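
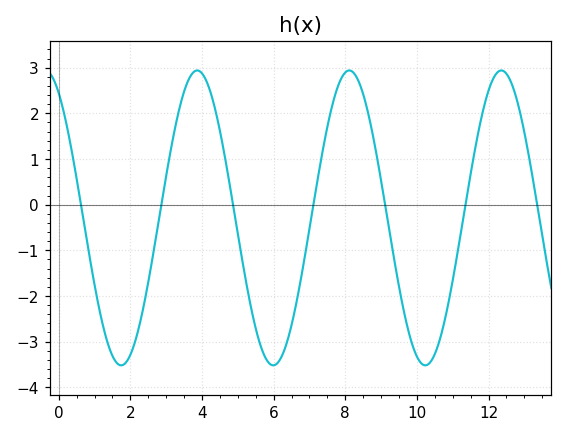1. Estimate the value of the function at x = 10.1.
-3.46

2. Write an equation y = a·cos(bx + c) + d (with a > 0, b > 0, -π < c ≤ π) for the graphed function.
y = 3.23cos(1.48x + 0.562) - 0.29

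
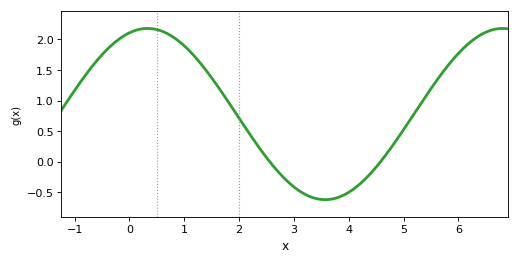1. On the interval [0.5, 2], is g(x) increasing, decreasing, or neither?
decreasing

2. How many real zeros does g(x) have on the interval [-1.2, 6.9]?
2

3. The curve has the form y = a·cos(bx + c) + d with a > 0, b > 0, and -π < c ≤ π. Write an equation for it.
y = 1.4cos(0.97x - 0.32) + 0.78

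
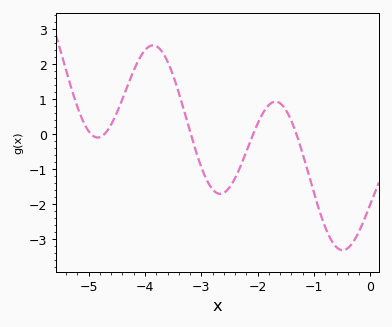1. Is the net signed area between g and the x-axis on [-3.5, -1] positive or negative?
negative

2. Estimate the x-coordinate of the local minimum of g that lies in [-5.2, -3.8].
-4.8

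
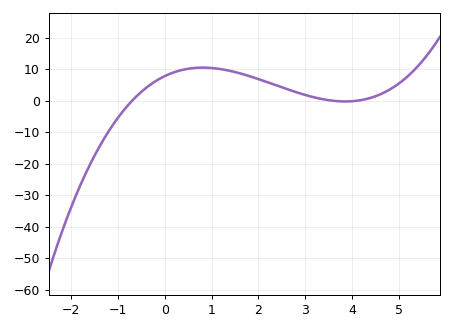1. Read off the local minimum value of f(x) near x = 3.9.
0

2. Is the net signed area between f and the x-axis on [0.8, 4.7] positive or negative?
positive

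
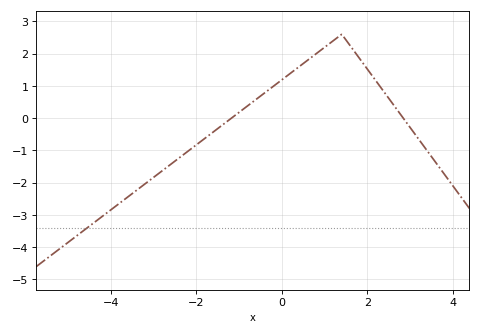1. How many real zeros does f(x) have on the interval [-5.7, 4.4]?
2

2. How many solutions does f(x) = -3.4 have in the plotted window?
1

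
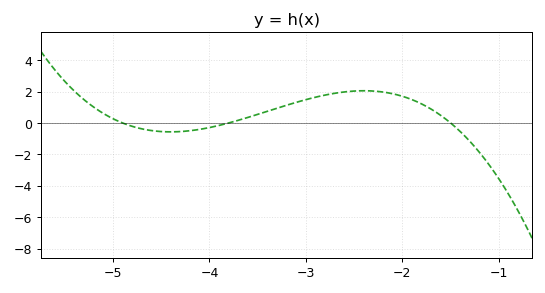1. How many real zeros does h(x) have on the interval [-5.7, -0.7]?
3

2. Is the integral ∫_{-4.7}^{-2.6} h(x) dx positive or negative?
positive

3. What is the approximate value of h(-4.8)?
-0.2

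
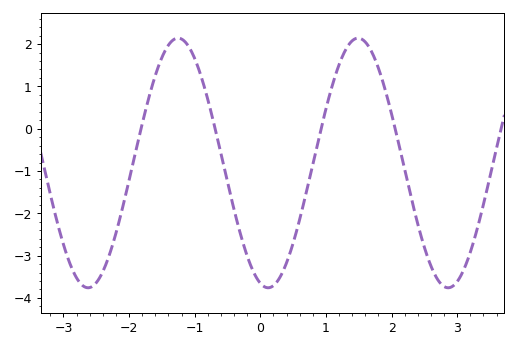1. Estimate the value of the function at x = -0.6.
-0.592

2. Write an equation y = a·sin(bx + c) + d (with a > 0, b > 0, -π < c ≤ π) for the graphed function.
y = 2.95sin(2.29x - 1.84) - 0.81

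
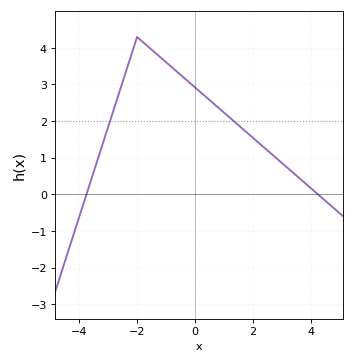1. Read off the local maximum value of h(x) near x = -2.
4.3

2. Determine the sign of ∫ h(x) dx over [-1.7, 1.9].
positive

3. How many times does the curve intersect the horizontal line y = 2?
2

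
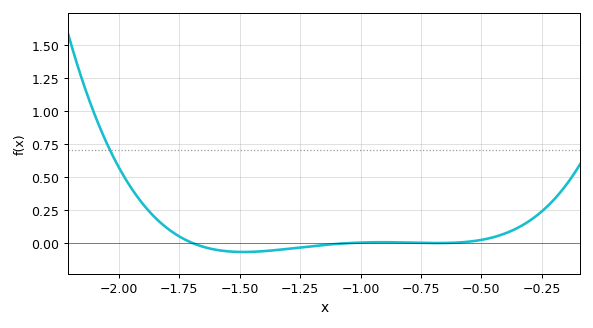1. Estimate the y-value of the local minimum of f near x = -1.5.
-0.08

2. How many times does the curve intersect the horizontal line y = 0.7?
1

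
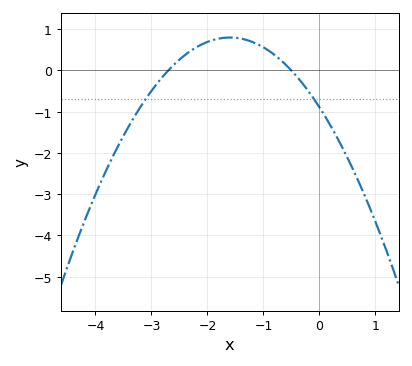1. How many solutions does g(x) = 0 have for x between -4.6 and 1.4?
2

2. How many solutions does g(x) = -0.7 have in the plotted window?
2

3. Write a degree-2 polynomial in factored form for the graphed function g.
y = -0.66(x + 2.7)(x + 0.5)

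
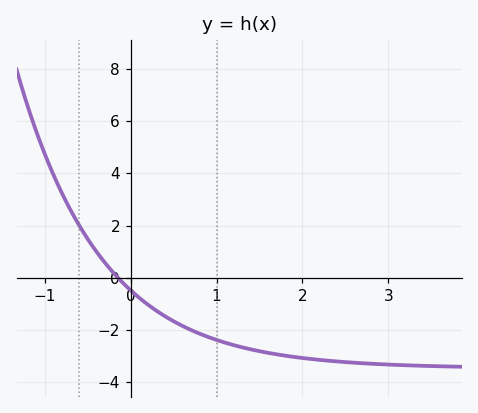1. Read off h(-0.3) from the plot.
0.575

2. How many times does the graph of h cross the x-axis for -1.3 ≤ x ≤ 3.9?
1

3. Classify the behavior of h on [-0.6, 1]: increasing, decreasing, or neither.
decreasing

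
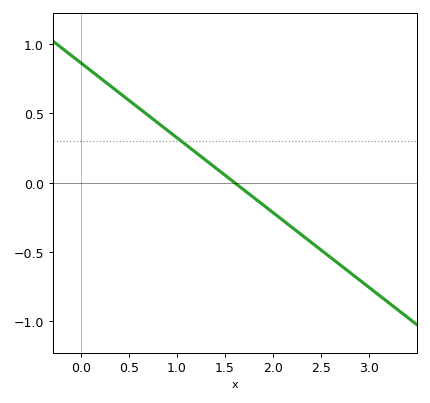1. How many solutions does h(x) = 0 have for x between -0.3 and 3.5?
1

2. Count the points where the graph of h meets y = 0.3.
1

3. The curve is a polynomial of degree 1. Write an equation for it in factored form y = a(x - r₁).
y = -0.54(x - 1.6)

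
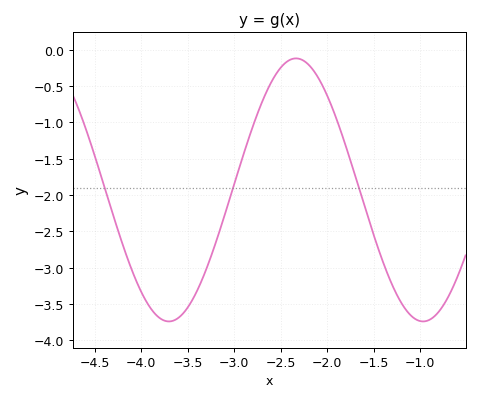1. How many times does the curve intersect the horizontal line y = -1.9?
3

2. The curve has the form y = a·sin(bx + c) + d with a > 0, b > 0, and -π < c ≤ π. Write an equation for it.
y = 1.81sin(2.3x + 0.66) - 1.93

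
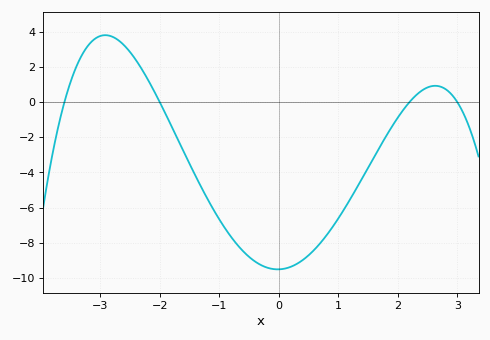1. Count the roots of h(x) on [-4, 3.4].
4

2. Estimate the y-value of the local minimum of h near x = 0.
-9.6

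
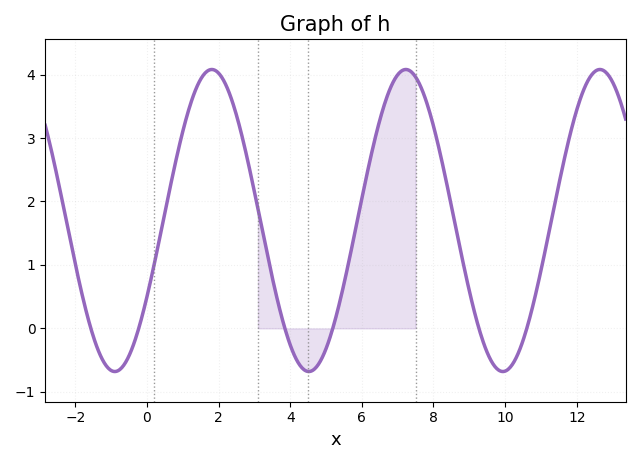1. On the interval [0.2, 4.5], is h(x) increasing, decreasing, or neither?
neither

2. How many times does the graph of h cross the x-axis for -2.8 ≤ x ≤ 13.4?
6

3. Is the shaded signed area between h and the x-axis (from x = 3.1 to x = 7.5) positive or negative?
positive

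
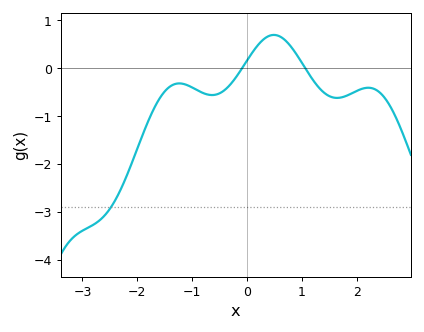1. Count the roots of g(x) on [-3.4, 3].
2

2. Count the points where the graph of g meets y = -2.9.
1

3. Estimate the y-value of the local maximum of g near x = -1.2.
-0.32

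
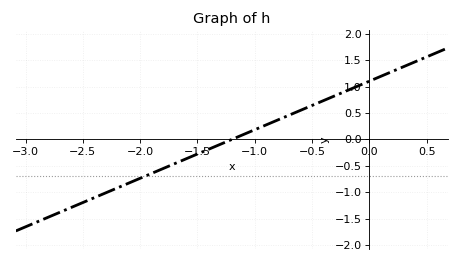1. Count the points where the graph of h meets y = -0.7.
1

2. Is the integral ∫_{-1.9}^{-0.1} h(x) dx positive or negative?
positive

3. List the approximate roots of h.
-1.2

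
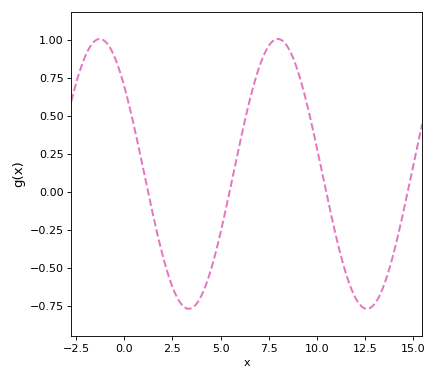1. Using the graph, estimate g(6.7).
0.7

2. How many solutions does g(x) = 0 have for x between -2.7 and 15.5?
4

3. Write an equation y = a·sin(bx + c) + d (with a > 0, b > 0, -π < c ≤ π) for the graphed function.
y = 0.89sin(0.68x + 2.4) + 0.12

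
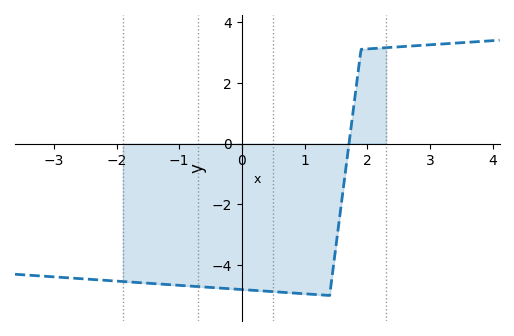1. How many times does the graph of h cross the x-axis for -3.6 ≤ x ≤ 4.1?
1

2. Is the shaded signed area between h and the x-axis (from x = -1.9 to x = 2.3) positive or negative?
negative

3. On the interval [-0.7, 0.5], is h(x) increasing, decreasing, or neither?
decreasing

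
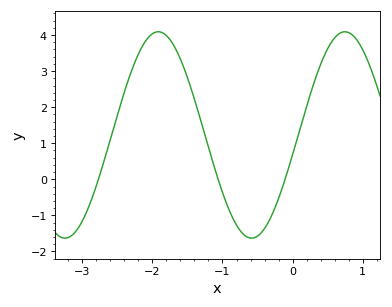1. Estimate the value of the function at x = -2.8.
-0.18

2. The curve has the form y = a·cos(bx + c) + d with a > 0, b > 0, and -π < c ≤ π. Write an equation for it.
y = 2.86cos(2.36x - 1.76) + 1.23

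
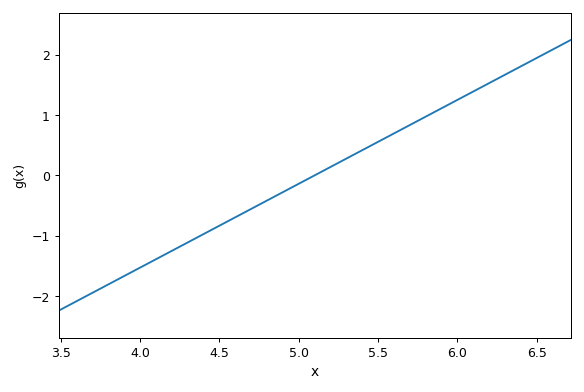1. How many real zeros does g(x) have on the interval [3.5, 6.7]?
1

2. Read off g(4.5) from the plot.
-0.8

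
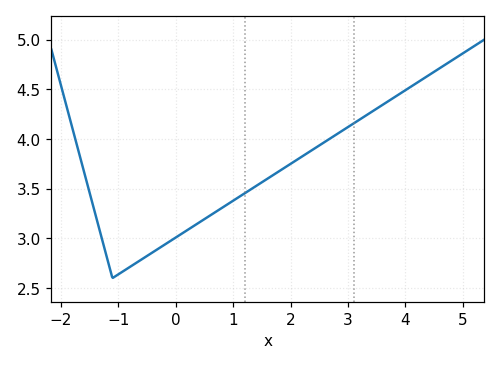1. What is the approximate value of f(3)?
4.12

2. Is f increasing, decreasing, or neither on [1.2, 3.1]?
increasing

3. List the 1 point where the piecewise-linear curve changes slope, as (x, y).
(-1.1, 2.6)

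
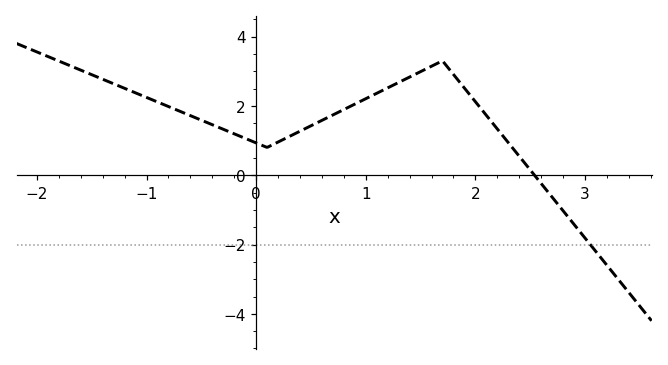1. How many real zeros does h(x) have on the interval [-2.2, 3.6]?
1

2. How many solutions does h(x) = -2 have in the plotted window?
1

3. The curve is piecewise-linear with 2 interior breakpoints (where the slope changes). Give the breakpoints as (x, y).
(0.1, 0.8); (1.7, 3.3)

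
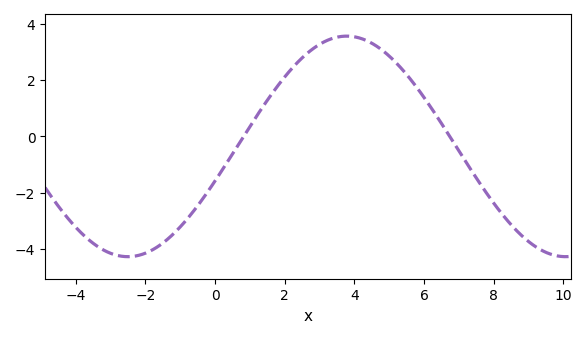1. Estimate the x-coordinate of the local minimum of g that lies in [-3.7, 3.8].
-2.6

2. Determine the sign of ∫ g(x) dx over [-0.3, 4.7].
positive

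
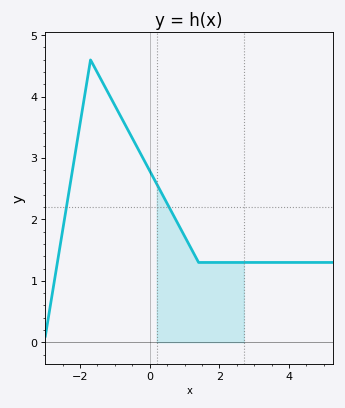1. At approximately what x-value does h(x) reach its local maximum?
-1.7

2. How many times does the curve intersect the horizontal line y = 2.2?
2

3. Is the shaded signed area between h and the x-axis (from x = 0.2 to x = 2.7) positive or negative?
positive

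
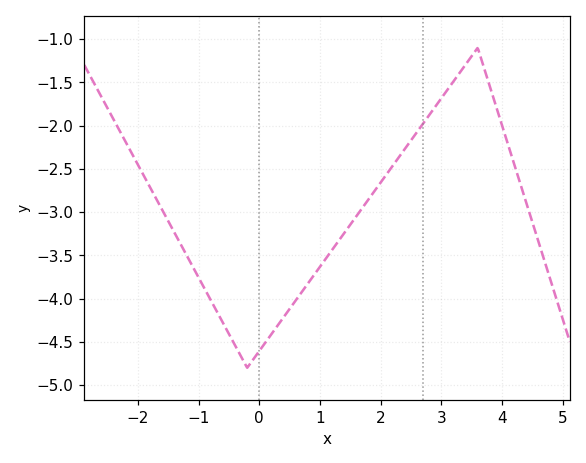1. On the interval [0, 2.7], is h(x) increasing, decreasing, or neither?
increasing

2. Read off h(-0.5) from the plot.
-4.41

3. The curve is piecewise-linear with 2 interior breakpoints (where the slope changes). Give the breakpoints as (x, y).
(-0.2, -4.8); (3.6, -1.1)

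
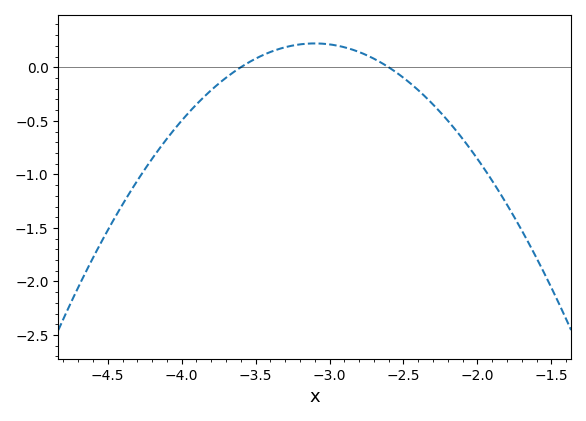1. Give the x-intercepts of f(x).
-3.6, -2.6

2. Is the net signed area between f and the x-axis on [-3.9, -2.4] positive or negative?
positive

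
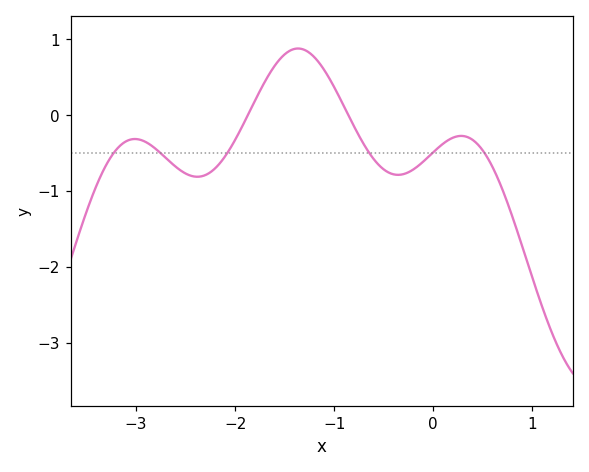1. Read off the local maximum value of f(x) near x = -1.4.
0.879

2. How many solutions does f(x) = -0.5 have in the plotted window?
6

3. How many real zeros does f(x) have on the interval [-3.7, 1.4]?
2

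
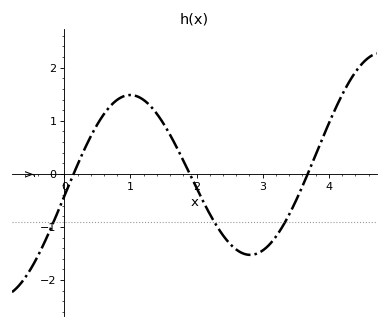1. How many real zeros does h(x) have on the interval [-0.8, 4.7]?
3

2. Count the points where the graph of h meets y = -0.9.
3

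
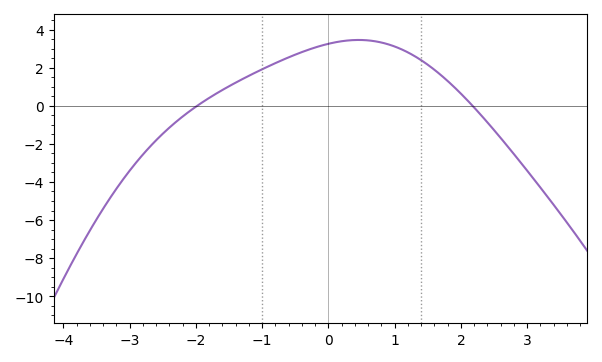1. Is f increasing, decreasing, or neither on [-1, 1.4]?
neither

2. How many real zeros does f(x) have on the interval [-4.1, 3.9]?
2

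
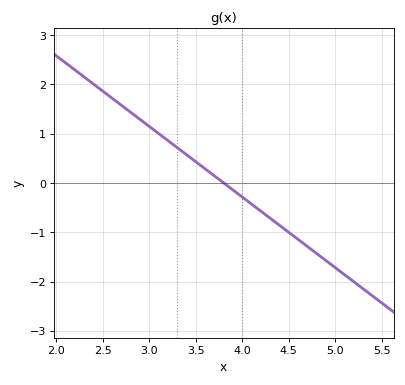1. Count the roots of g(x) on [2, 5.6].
1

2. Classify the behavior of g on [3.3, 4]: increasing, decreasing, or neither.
decreasing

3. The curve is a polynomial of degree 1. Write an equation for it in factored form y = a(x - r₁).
y = -1.43(x - 3.8)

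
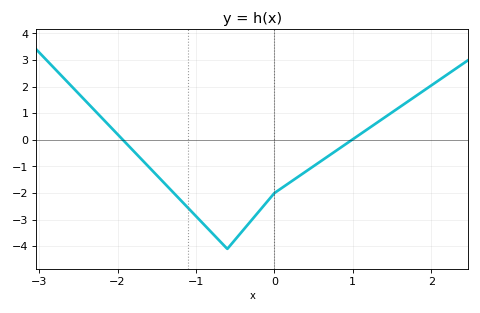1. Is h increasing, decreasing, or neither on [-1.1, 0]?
neither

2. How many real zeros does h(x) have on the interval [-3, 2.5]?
2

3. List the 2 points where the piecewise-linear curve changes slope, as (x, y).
(-0.6, -4.1); (0, -2)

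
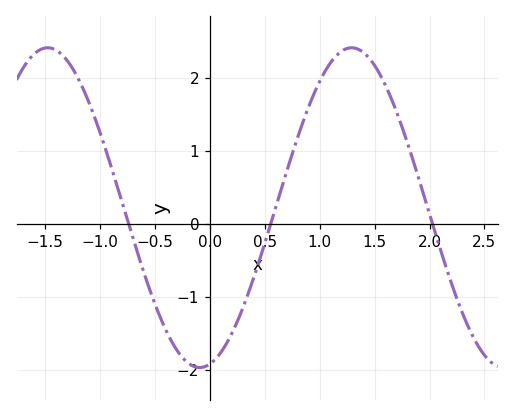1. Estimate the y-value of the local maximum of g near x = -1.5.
2.41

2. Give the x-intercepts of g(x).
-0.741, 0.554, 2.03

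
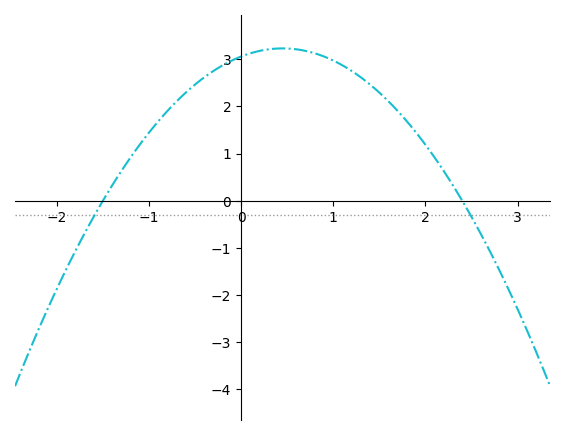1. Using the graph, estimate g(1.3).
2.62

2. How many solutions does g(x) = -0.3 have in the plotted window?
2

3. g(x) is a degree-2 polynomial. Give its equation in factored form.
y = -0.85(x + 1.5)(x - 2.4)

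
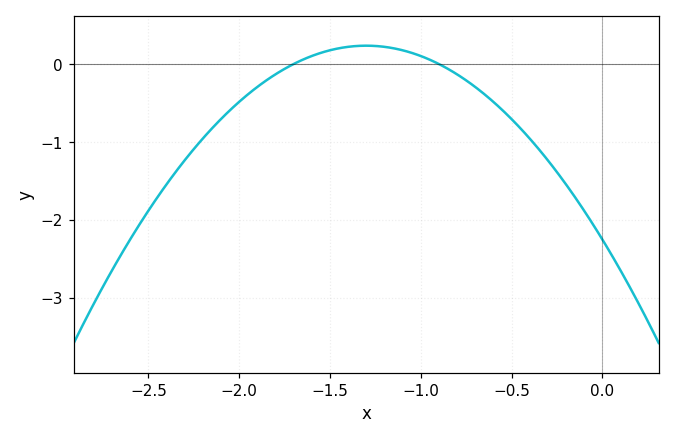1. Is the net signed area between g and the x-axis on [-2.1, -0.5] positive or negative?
negative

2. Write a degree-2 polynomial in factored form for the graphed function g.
y = -1.47(x + 1.7)(x + 0.9)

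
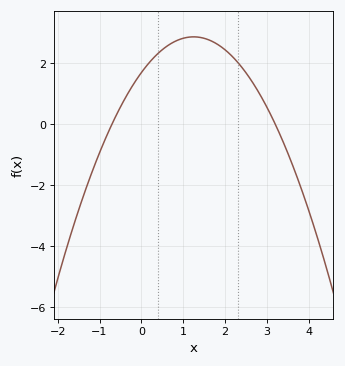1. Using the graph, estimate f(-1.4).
-2.42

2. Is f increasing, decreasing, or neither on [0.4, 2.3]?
neither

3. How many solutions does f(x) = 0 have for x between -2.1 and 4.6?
2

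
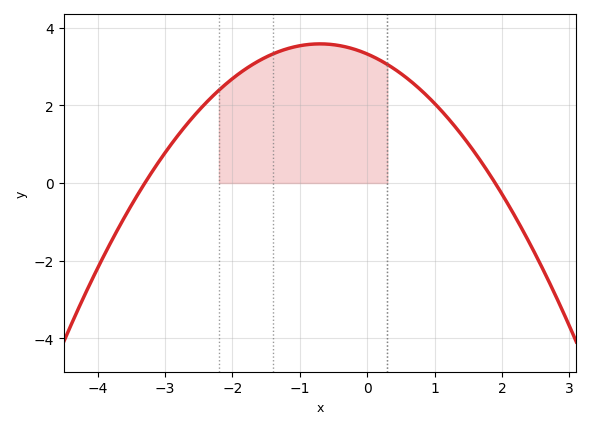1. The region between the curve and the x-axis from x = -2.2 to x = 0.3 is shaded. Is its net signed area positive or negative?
positive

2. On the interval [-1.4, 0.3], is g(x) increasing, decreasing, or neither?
neither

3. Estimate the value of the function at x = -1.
3.54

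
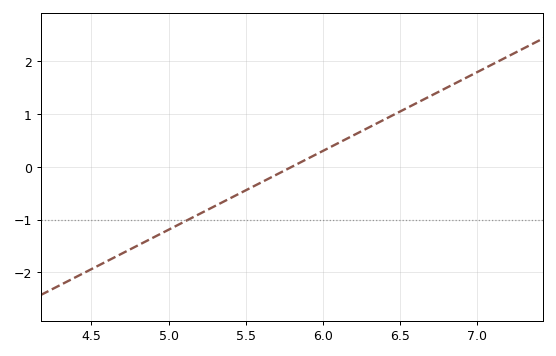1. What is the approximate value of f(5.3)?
-0.7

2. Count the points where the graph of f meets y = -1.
1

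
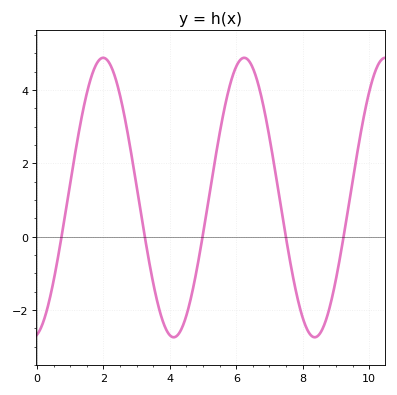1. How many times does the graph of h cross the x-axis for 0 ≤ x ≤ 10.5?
5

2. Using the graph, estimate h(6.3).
4.8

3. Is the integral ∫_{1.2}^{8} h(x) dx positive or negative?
positive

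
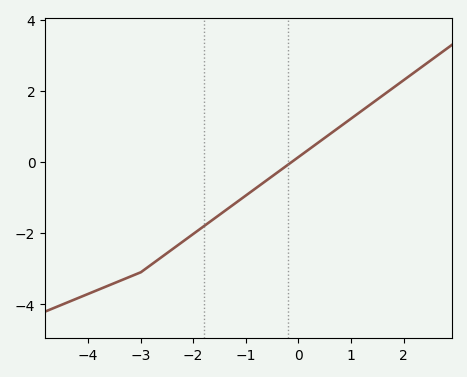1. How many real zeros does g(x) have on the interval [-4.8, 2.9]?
1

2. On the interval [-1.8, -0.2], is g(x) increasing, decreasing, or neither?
increasing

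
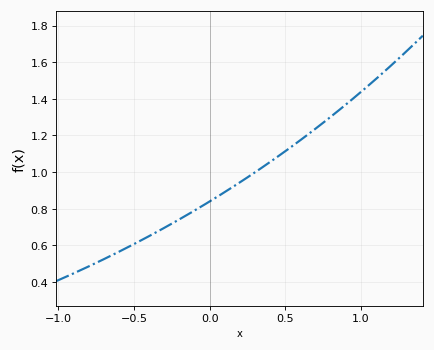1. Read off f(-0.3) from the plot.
0.7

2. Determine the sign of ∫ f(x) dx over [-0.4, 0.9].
positive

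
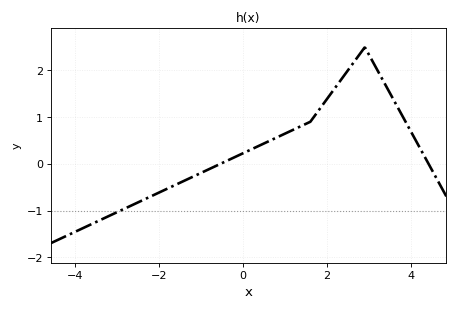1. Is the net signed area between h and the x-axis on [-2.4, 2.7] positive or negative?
positive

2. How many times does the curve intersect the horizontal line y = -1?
1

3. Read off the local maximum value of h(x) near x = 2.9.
2.5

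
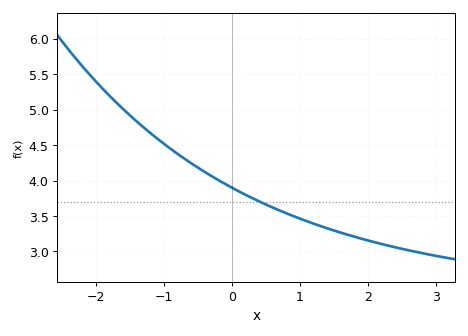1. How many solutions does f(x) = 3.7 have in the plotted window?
1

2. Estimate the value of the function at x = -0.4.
4.12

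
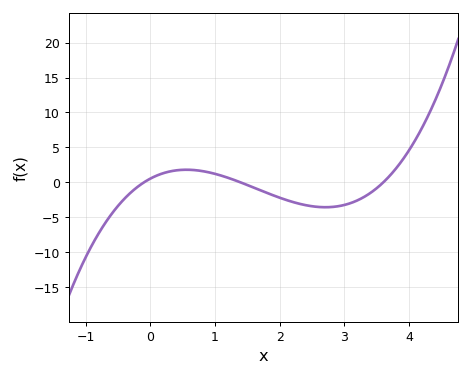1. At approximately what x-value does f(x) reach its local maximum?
0.557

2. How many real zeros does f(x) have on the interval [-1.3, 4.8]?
3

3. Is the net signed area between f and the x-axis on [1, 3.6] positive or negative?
negative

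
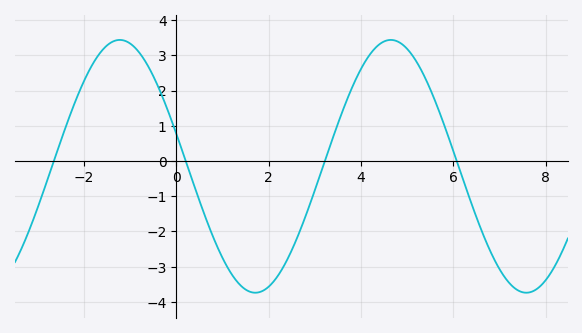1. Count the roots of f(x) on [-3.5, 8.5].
4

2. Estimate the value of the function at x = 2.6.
-2.23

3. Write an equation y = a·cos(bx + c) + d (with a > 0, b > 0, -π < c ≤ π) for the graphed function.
y = 3.59cos(1.07x + 1.31) - 0.15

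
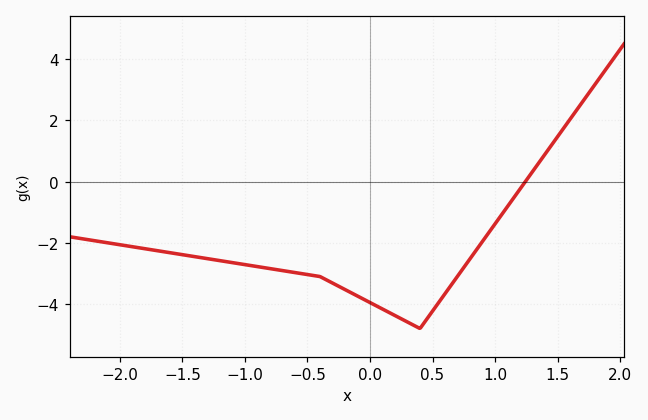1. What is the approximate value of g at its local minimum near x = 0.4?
-4.8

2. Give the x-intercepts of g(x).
1.2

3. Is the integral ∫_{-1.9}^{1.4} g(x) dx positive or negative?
negative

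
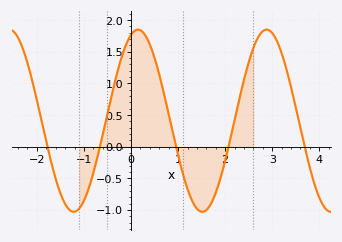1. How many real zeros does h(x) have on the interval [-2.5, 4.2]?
5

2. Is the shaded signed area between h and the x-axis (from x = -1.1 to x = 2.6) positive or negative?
positive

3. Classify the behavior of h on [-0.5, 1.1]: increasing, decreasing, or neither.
neither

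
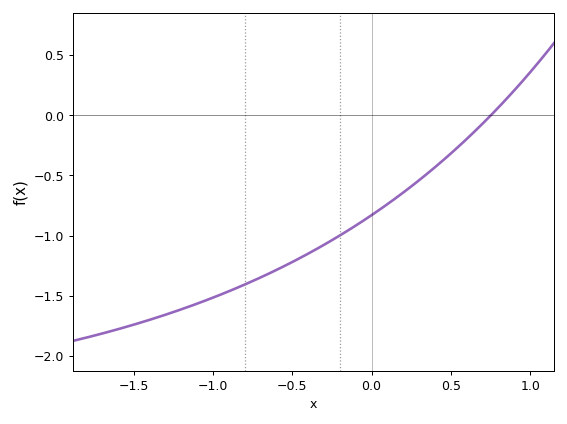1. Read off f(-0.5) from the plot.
-1.22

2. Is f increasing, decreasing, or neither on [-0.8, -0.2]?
increasing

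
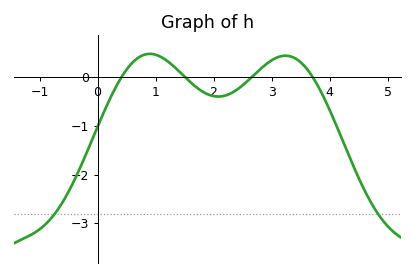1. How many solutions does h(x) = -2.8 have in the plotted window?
2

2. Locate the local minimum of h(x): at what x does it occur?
2.1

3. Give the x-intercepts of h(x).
0.4, 1.5, 2.7, 3.7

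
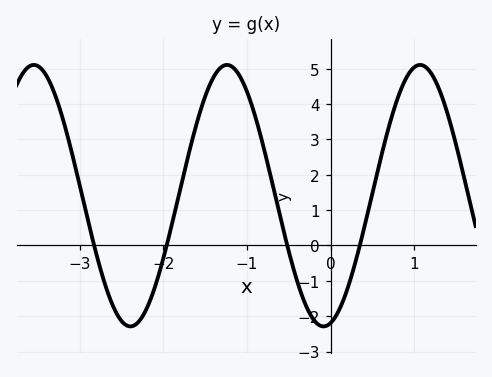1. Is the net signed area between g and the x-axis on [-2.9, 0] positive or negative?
positive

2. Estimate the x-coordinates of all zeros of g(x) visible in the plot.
-2.83, -1.96, -0.518, 0.349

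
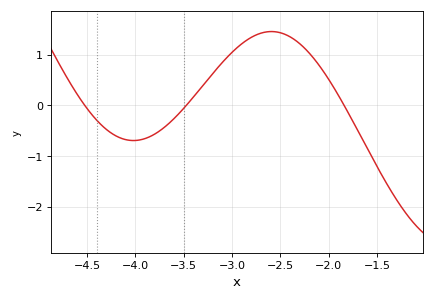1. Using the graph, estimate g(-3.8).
-0.6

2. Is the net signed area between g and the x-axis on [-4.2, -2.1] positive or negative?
positive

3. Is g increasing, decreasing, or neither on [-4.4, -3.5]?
neither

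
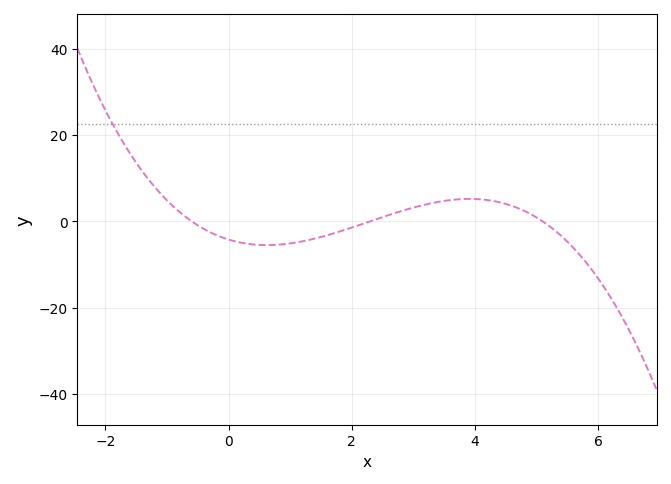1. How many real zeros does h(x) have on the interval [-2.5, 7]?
3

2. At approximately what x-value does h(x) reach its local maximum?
4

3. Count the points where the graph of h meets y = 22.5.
1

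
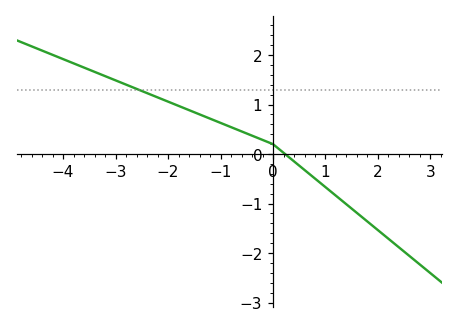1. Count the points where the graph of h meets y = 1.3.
1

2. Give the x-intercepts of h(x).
0.23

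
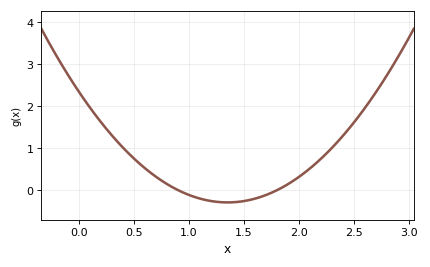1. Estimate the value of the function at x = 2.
0.319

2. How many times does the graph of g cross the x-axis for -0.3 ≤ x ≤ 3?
2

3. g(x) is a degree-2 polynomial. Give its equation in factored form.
y = 1.45(x - 0.9)(x - 1.8)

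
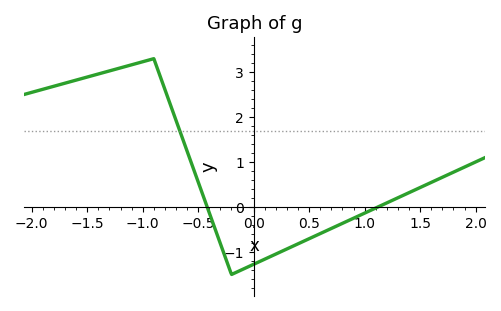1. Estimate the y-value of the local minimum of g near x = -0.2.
-1.5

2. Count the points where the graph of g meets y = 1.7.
1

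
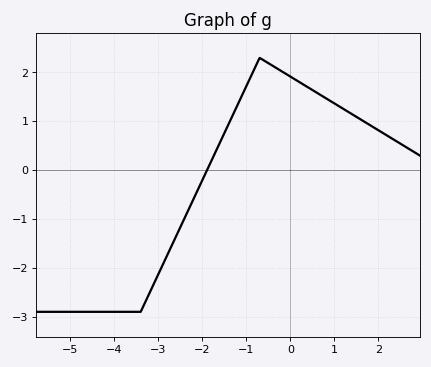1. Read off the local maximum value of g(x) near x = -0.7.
2.3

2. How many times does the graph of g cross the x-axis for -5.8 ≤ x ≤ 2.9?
1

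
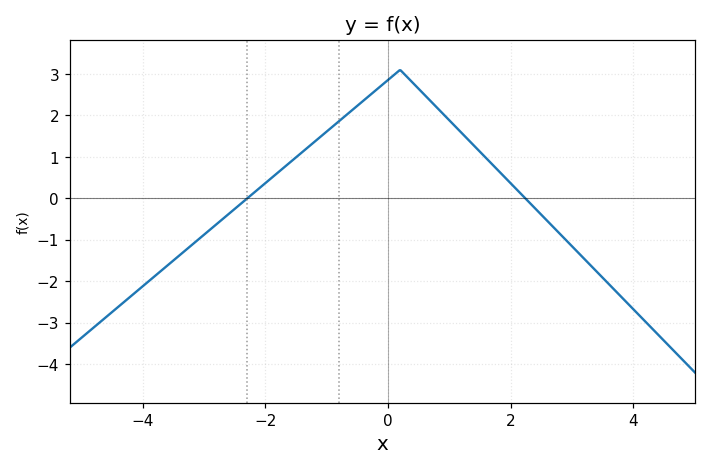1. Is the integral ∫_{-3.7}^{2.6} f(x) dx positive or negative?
positive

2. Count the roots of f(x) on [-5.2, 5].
2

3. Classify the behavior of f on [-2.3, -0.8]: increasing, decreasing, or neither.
increasing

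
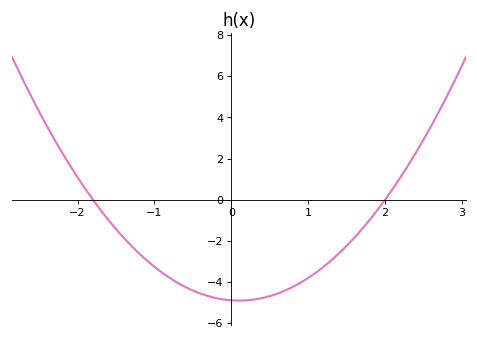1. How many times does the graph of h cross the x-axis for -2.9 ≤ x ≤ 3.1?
2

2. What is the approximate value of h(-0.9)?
-3.6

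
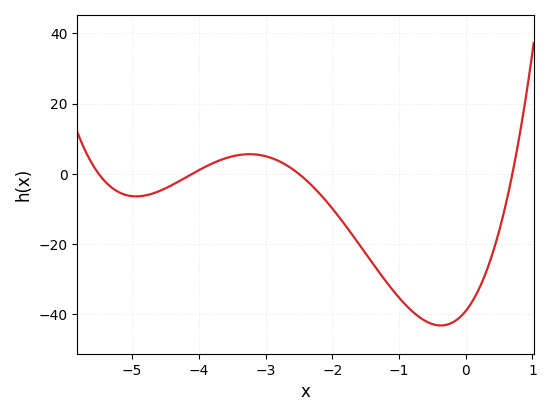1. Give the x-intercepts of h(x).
-5.5, -4.1, -2.5, 0.7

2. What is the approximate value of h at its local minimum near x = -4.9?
-6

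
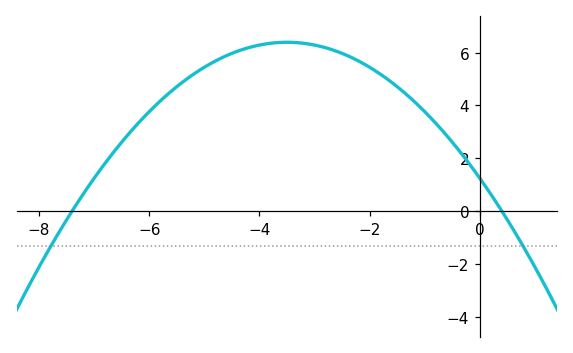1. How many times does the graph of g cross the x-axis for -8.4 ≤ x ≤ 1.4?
2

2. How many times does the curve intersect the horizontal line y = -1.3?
2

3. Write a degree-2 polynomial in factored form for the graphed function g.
y = -0.42(x + 7.4)(x - 0.4)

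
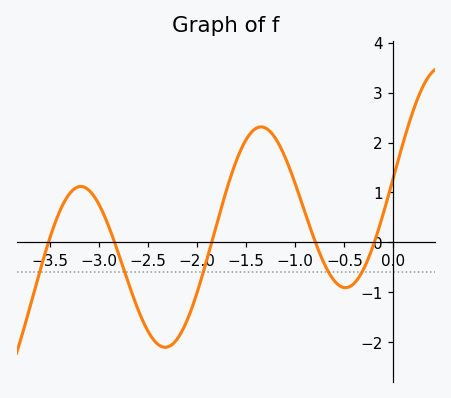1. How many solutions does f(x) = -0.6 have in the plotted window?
5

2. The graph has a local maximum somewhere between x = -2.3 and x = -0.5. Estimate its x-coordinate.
-1.35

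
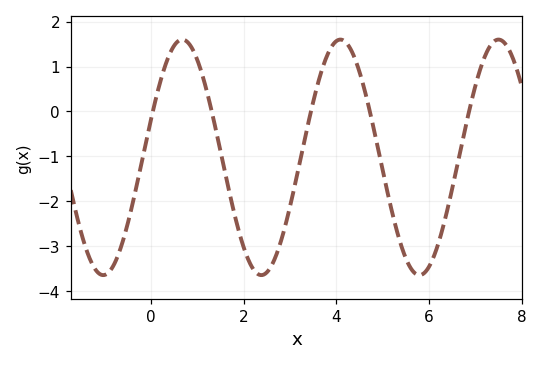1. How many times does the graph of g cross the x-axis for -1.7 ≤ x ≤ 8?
5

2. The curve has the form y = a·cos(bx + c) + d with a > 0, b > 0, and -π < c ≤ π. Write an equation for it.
y = 2.62cos(1.8x - 1.2) - 1.02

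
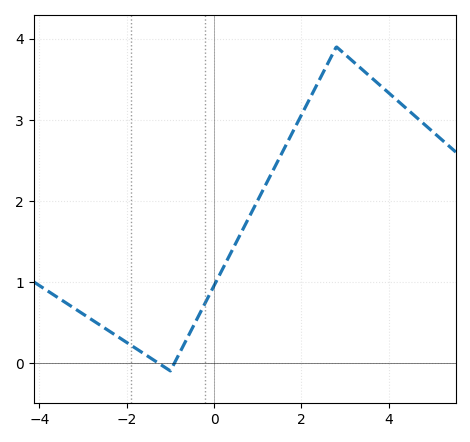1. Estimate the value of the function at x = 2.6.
3.7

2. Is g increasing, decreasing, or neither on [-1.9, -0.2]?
neither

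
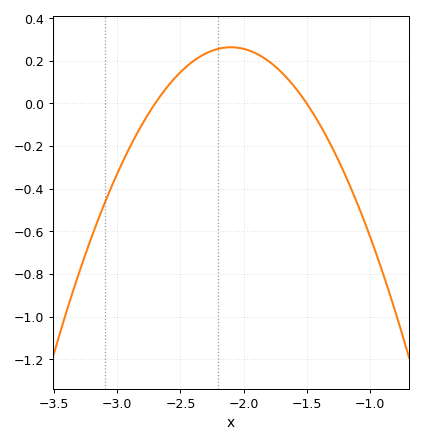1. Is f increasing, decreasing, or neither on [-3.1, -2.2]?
increasing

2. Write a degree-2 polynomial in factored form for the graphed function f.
y = -0.73(x + 2.7)(x + 1.5)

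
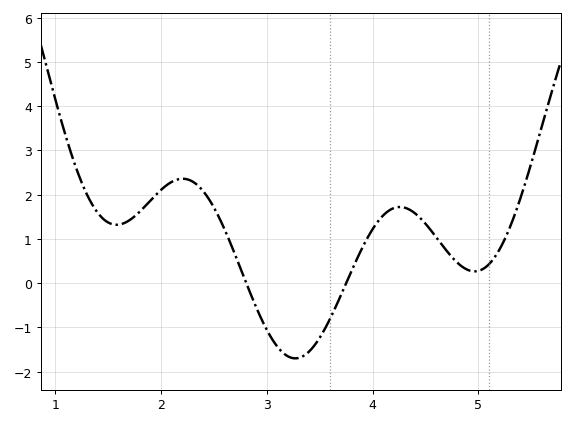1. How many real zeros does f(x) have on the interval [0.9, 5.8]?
2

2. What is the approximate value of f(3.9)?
0.8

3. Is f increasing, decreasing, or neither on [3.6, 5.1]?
neither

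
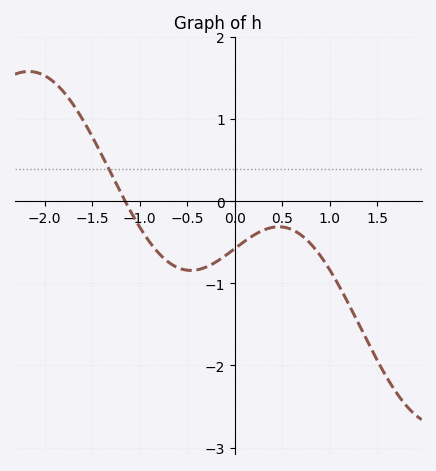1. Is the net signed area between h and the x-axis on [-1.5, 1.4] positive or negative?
negative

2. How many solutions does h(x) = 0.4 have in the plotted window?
1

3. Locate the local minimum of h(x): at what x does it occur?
-0.461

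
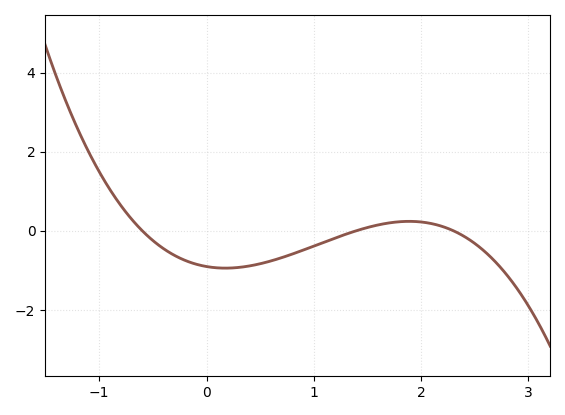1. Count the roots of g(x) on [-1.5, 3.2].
3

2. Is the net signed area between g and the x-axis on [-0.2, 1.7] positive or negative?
negative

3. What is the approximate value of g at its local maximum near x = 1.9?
0.2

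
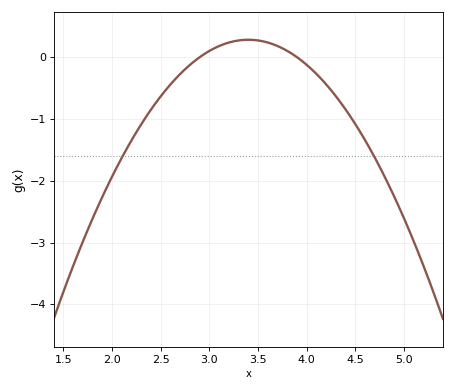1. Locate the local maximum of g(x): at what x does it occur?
3.4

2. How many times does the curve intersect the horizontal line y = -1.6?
2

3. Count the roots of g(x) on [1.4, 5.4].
2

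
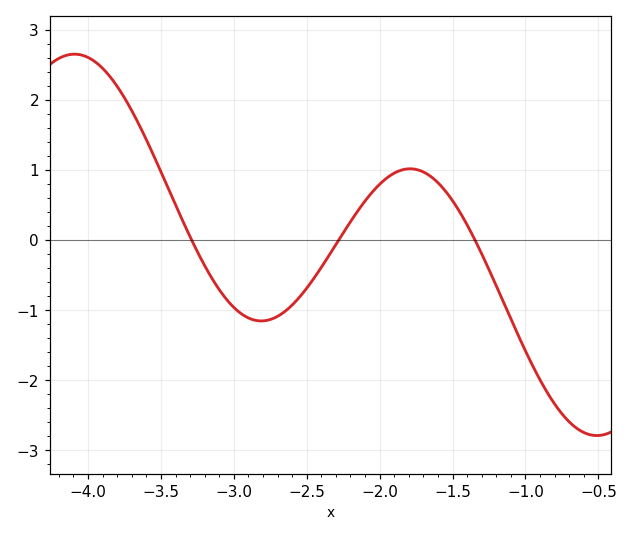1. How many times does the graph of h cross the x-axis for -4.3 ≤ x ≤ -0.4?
3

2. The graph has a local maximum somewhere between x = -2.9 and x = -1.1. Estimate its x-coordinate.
-1.8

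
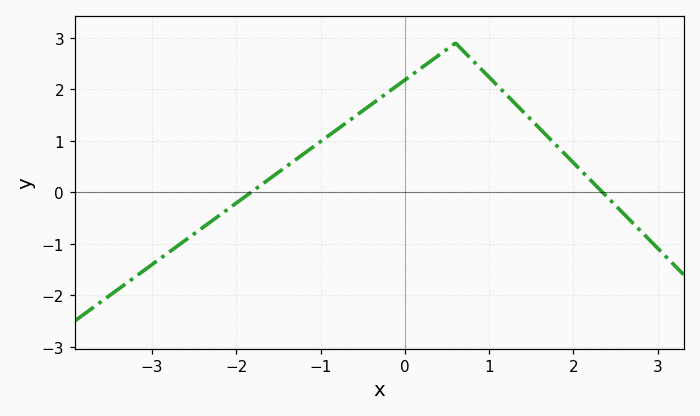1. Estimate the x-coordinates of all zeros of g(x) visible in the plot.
-1.8, 2.3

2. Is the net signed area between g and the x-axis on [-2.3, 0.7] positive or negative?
positive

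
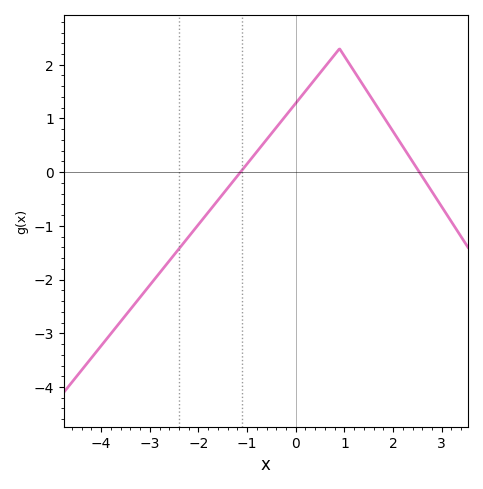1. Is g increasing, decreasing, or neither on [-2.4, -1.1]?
increasing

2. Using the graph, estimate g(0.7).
2.07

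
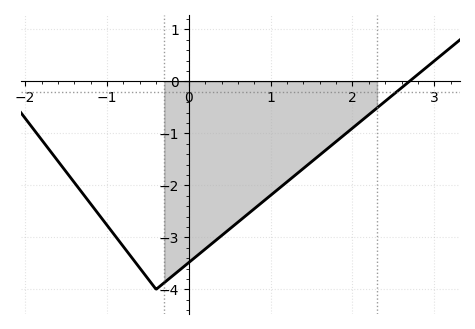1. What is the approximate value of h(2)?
-0.9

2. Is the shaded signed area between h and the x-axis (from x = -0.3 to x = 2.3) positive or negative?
negative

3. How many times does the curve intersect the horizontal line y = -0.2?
1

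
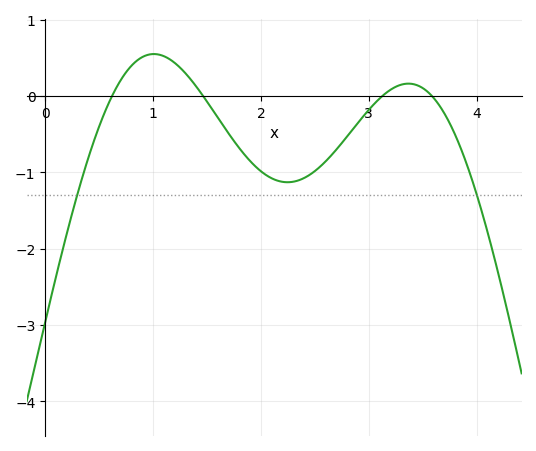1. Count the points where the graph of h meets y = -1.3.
2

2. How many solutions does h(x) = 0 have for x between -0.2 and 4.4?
4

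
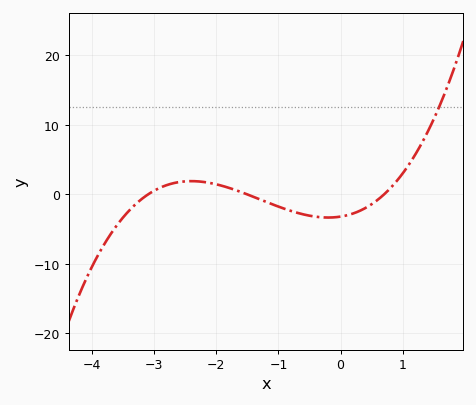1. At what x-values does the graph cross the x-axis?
-3.1, -1.5, 0.7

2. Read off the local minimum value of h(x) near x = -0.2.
-3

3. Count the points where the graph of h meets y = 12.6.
1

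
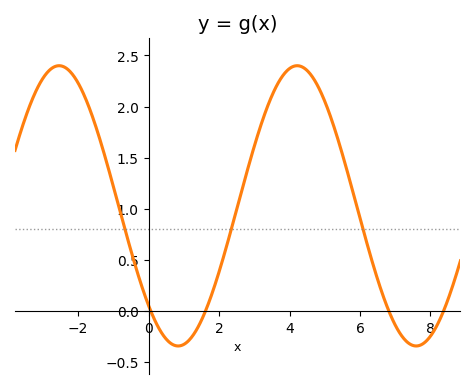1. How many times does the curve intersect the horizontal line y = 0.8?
3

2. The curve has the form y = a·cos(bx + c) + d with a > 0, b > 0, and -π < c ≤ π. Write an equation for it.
y = 1.37cos(0.93x + 2.4) + 1.03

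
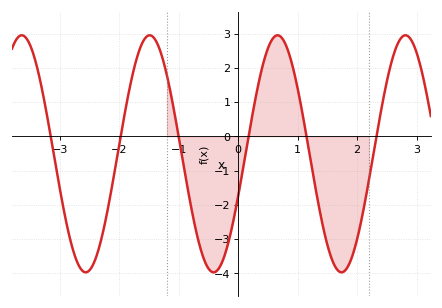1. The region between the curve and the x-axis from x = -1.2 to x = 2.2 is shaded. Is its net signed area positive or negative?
negative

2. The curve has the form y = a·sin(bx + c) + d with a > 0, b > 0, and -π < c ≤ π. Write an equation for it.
y = 3.46sin(2.92x - 0.362) - 0.51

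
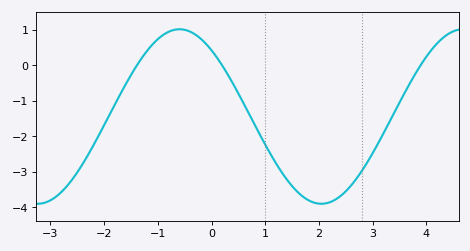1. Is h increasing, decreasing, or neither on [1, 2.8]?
neither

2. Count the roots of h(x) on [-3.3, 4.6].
3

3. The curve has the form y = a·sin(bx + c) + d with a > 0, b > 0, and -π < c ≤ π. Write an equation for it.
y = 2.46sin(1.19x + 2.28) - 1.44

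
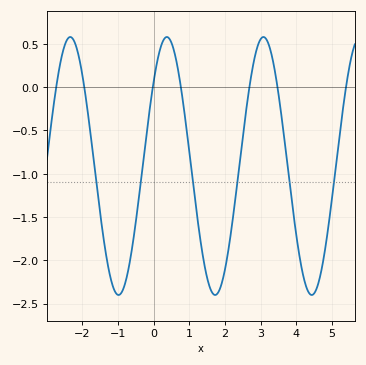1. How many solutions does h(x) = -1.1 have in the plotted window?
6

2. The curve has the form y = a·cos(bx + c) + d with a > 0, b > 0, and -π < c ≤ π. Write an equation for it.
y = 1.49cos(2.3x - 0.86) - 0.91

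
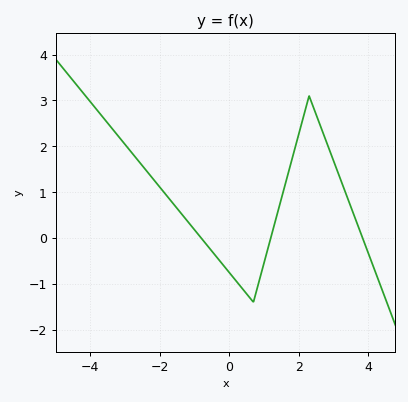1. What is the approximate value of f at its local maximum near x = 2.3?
3.1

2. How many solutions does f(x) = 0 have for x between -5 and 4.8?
3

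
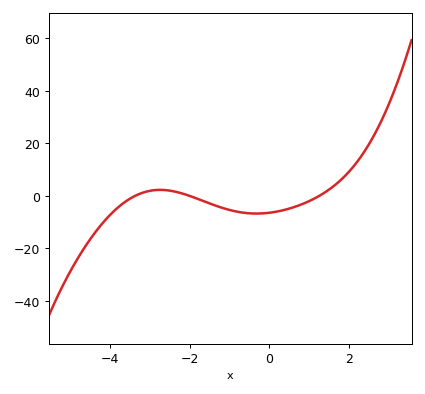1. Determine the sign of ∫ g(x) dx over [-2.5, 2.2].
negative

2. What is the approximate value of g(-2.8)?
2.28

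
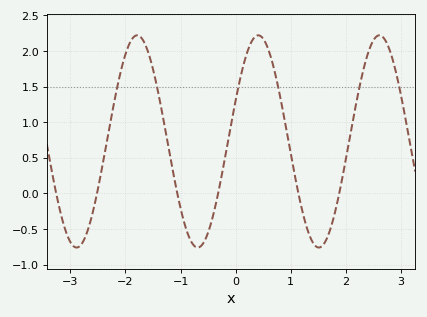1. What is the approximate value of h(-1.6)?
2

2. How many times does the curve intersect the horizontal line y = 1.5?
6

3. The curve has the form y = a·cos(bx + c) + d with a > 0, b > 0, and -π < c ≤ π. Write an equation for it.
y = 1.49cos(2.9x - 1.2) + 0.73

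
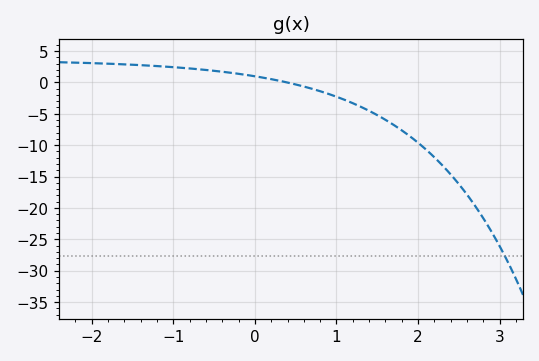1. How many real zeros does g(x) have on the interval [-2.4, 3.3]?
1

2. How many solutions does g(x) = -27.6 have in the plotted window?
1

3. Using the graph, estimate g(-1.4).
2.5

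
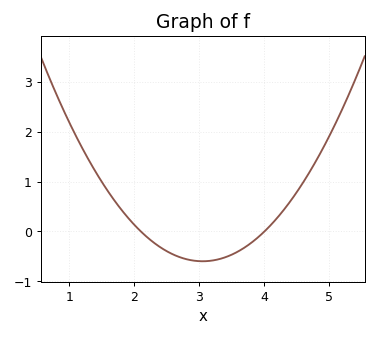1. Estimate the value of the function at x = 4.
0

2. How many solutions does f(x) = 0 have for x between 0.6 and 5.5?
2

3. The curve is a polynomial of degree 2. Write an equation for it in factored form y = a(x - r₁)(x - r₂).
y = 0.66(x - 2.1)(x - 4)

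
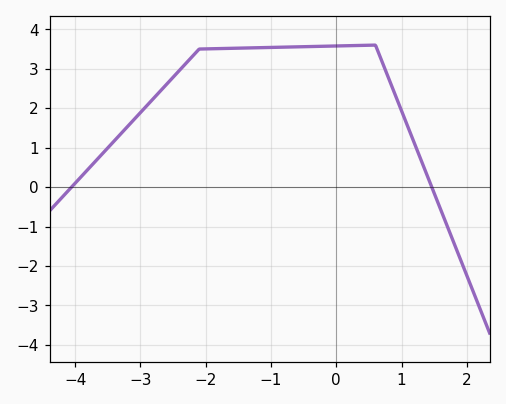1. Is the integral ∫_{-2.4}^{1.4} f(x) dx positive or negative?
positive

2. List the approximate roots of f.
-4.1, 1.5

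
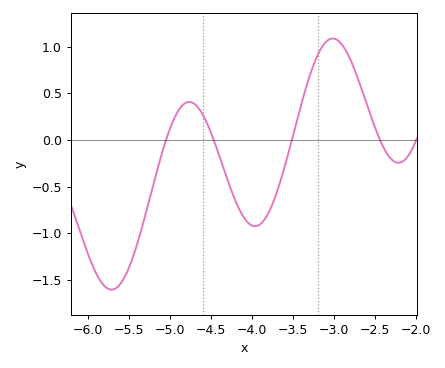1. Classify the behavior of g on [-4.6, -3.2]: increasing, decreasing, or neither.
neither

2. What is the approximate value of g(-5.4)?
-1.15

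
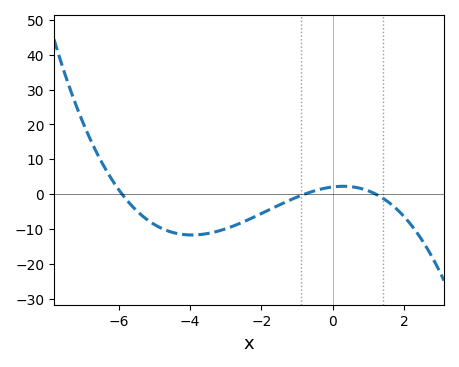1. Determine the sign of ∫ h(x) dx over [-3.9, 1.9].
negative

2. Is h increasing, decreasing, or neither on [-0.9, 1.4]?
neither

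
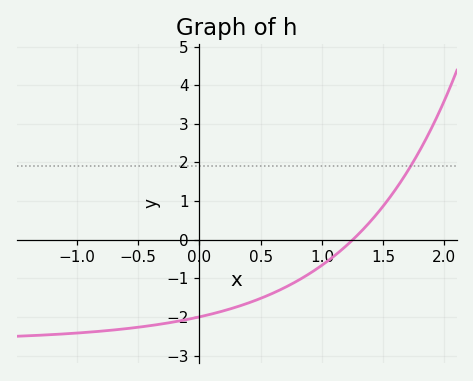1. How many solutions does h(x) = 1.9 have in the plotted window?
1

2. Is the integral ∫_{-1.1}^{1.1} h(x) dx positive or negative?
negative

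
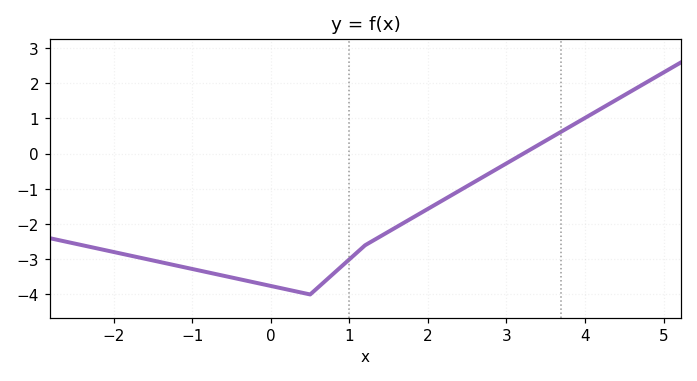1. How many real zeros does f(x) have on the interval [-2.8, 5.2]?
1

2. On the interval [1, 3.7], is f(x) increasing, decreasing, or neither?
increasing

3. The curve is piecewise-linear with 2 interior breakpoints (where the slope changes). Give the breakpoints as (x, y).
(0.5, -4); (1.2, -2.6)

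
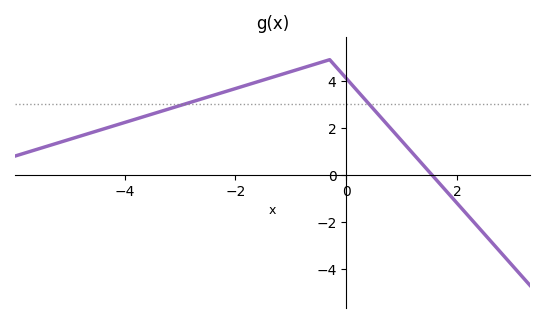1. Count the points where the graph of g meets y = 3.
2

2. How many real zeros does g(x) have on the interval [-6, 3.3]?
1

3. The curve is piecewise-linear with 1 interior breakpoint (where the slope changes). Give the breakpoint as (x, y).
(-0.3, 4.9)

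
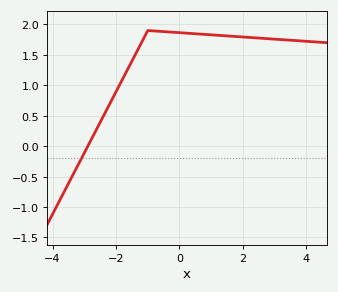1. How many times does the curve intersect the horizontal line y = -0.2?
1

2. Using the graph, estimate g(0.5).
1.85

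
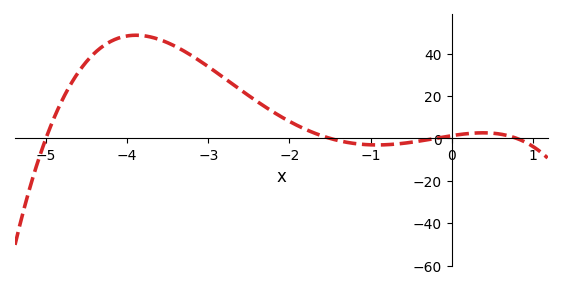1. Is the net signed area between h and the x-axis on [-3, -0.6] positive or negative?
positive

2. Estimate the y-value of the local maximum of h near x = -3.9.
48.7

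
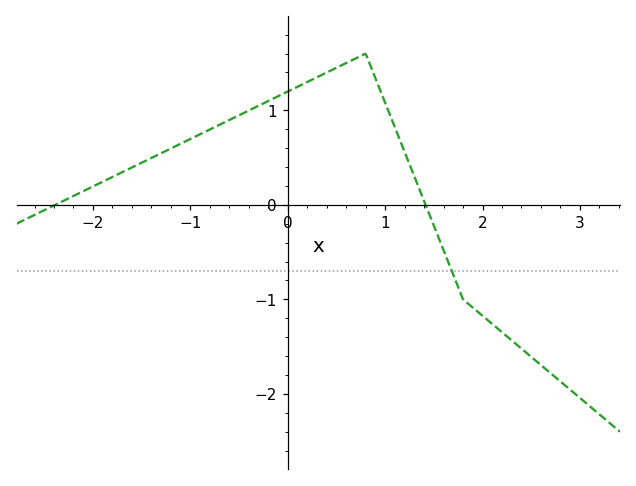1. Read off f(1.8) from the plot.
-1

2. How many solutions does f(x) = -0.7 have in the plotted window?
1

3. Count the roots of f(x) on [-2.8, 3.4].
2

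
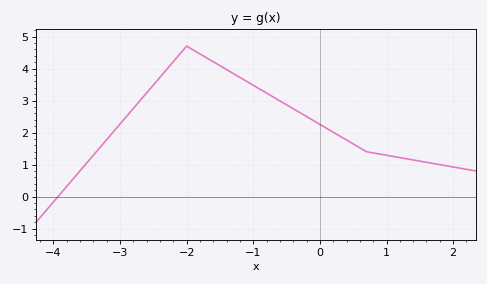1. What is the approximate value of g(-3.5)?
1.05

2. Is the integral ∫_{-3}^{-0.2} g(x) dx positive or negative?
positive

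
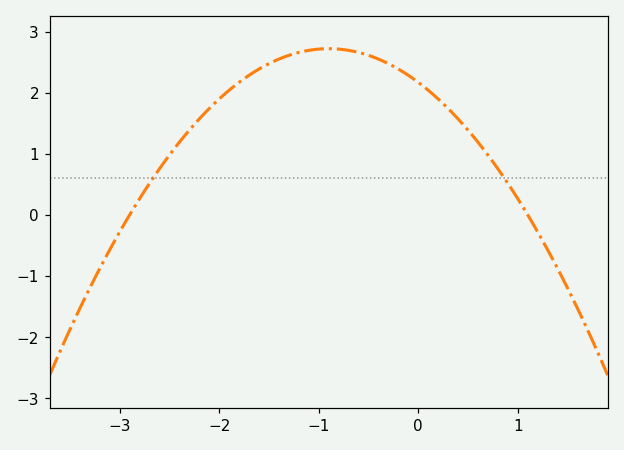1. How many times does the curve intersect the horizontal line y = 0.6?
2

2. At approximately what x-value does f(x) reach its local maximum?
-0.9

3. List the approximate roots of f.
-2.9, 1.1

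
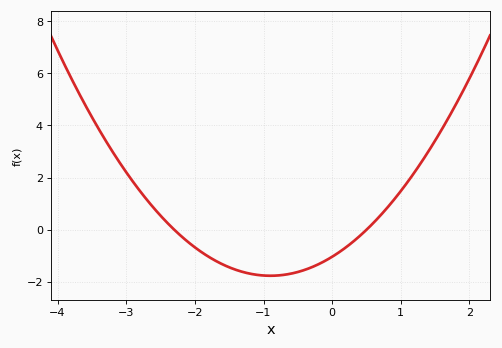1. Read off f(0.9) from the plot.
1.2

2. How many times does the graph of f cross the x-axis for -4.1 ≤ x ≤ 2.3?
2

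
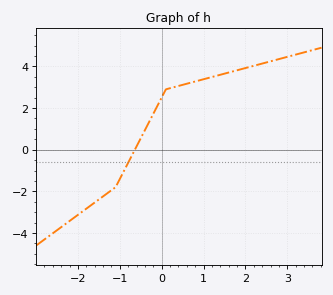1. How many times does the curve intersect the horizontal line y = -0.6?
1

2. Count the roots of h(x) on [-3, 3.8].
1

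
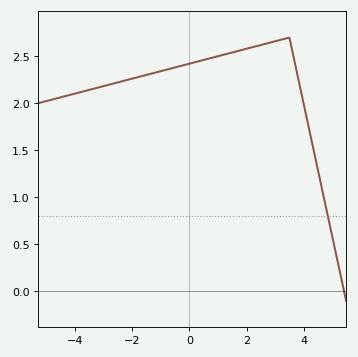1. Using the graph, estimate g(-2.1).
2.26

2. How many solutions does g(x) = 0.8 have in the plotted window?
1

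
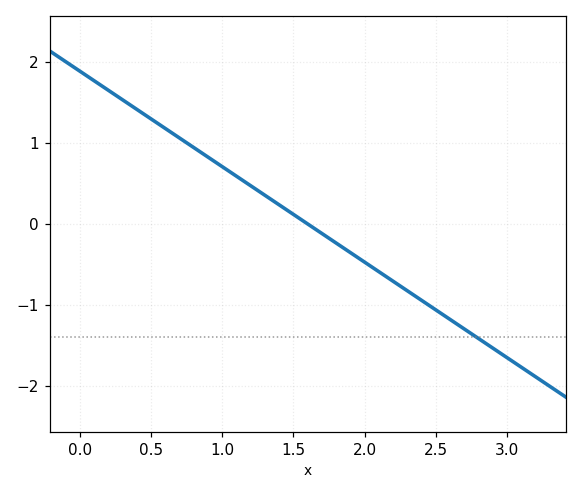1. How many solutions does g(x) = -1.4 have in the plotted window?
1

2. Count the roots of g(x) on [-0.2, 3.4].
1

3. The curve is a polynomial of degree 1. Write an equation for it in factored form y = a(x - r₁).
y = -1.18(x - 1.6)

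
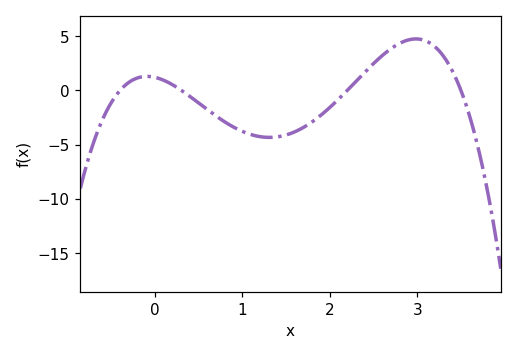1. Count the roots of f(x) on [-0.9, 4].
4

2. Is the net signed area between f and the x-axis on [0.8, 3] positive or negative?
negative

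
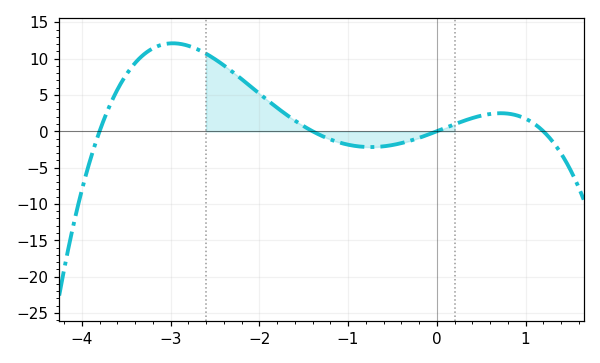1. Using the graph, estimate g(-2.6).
10.7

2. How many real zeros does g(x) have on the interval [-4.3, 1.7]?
4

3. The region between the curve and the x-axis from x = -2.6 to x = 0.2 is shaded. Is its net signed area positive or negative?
positive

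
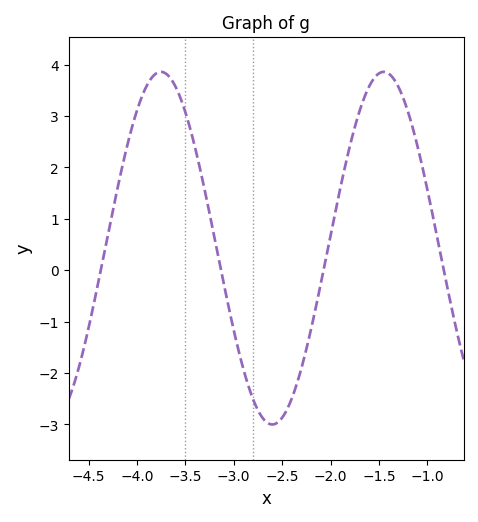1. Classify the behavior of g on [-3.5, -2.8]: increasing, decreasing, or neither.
decreasing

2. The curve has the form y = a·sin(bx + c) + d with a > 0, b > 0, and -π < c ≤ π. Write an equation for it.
y = 3.43sin(2.73x - 0.752) + 0.43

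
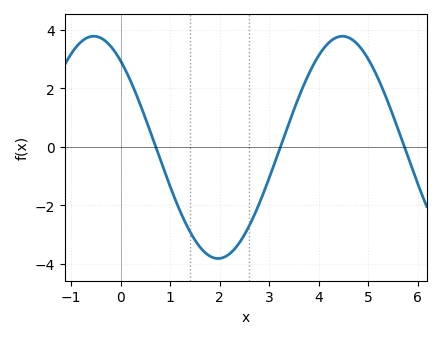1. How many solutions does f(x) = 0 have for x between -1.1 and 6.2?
3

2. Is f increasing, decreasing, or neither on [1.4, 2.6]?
neither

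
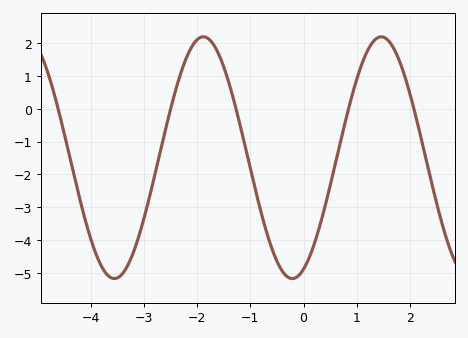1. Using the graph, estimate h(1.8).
1.46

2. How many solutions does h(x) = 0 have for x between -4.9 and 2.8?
5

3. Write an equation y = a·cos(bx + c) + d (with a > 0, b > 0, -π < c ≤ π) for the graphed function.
y = 3.68cos(1.88x - 2.74) - 1.49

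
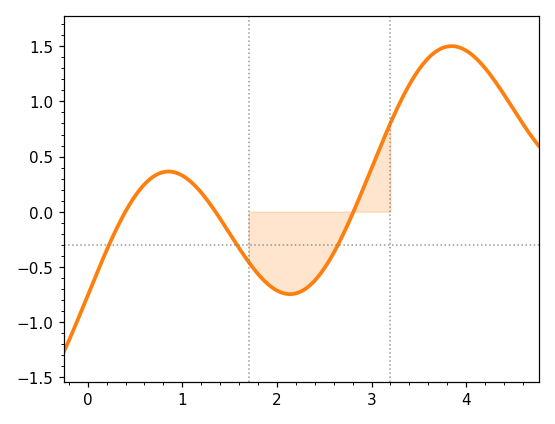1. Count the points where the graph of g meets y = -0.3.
3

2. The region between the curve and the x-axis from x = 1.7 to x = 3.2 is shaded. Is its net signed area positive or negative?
negative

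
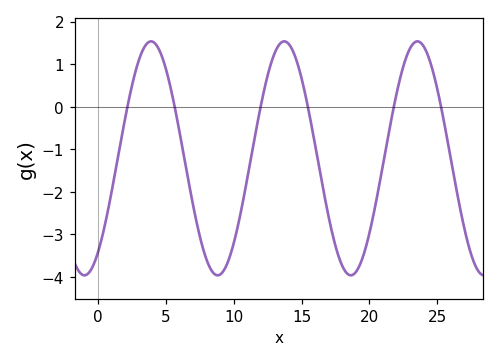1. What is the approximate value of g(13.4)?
1.48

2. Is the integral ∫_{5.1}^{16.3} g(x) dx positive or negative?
negative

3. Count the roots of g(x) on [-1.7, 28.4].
6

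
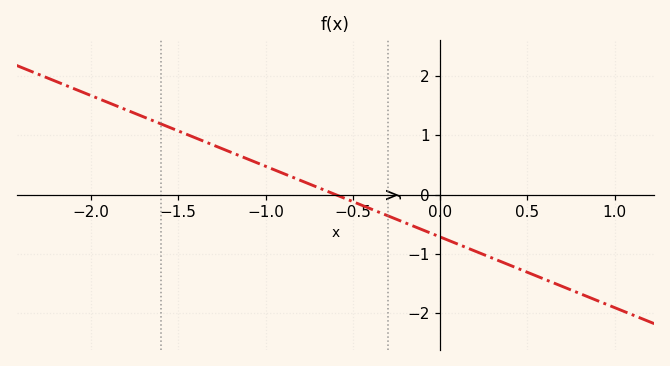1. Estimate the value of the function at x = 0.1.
-0.833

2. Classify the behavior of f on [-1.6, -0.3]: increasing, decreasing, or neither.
decreasing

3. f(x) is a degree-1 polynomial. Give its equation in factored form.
y = -1.19(x + 0.6)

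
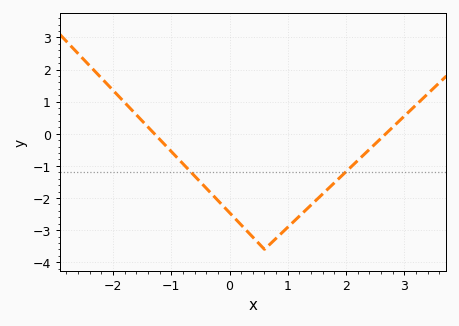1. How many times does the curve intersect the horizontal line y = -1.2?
2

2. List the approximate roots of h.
-1.29, 2.68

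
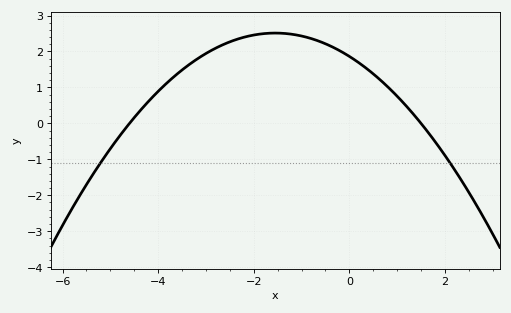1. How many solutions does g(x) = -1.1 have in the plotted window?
2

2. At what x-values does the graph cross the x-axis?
-4.6, 1.4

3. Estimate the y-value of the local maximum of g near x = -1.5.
2.5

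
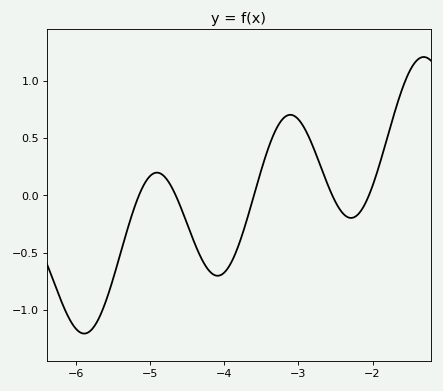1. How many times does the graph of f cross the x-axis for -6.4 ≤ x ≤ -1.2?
5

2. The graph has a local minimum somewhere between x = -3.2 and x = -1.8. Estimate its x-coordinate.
-2.3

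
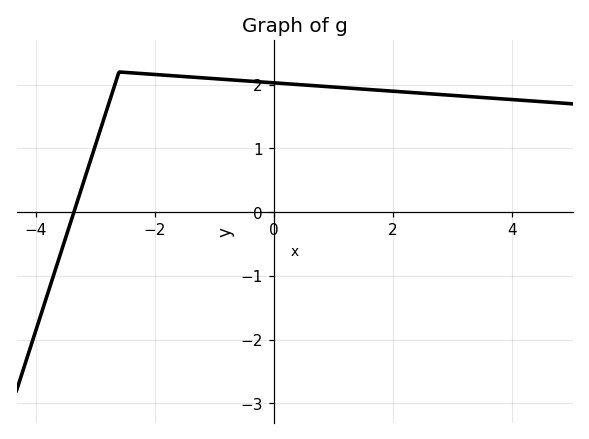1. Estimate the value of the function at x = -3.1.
0.7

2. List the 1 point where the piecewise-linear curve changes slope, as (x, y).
(-2.6, 2.2)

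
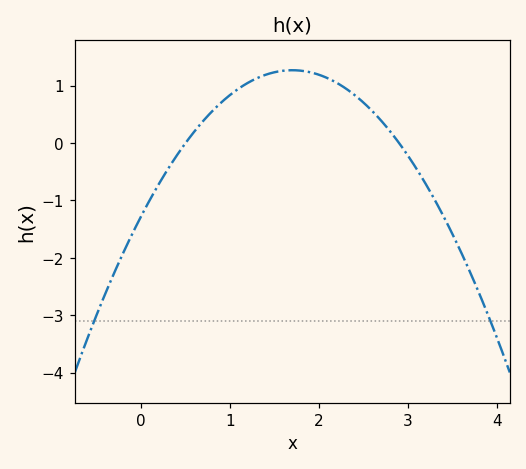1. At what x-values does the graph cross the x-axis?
0.5, 2.9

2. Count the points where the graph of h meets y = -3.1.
2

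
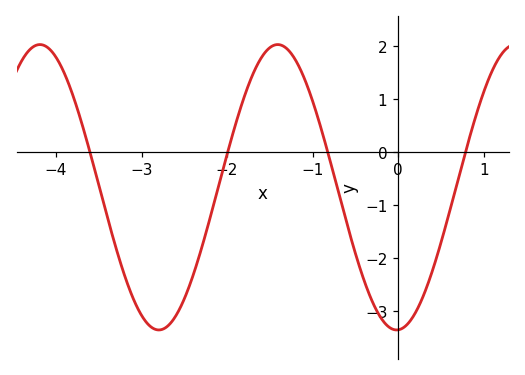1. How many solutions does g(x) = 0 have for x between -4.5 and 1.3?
4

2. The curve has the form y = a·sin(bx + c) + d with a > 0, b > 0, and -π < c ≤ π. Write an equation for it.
y = 2.69sin(2.3x - 1.5) - 0.66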